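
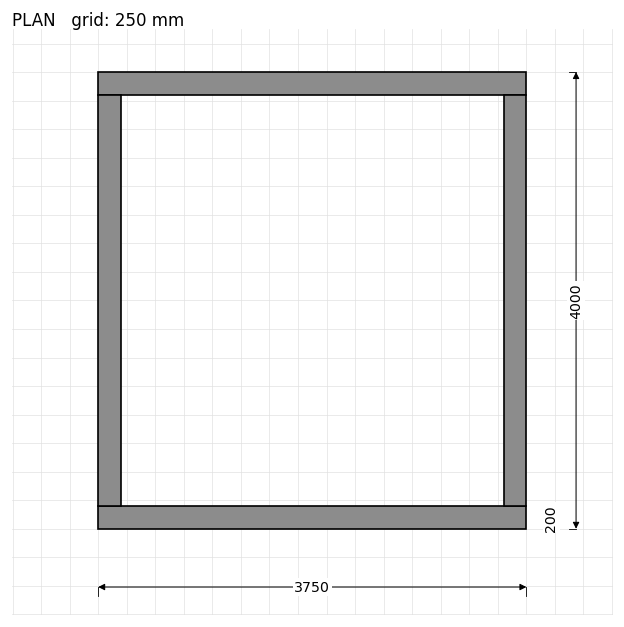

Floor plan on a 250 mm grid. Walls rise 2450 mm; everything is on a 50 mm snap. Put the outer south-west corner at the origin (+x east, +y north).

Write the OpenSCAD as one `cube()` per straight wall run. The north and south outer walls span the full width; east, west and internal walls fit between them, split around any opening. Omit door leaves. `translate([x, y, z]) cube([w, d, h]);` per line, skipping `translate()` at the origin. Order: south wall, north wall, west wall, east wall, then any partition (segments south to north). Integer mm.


cube([3750, 200, 2450]);
translate([0, 3800, 0]) cube([3750, 200, 2450]);
translate([0, 200, 0]) cube([200, 3600, 2450]);
translate([3550, 200, 0]) cube([200, 3600, 2450]);


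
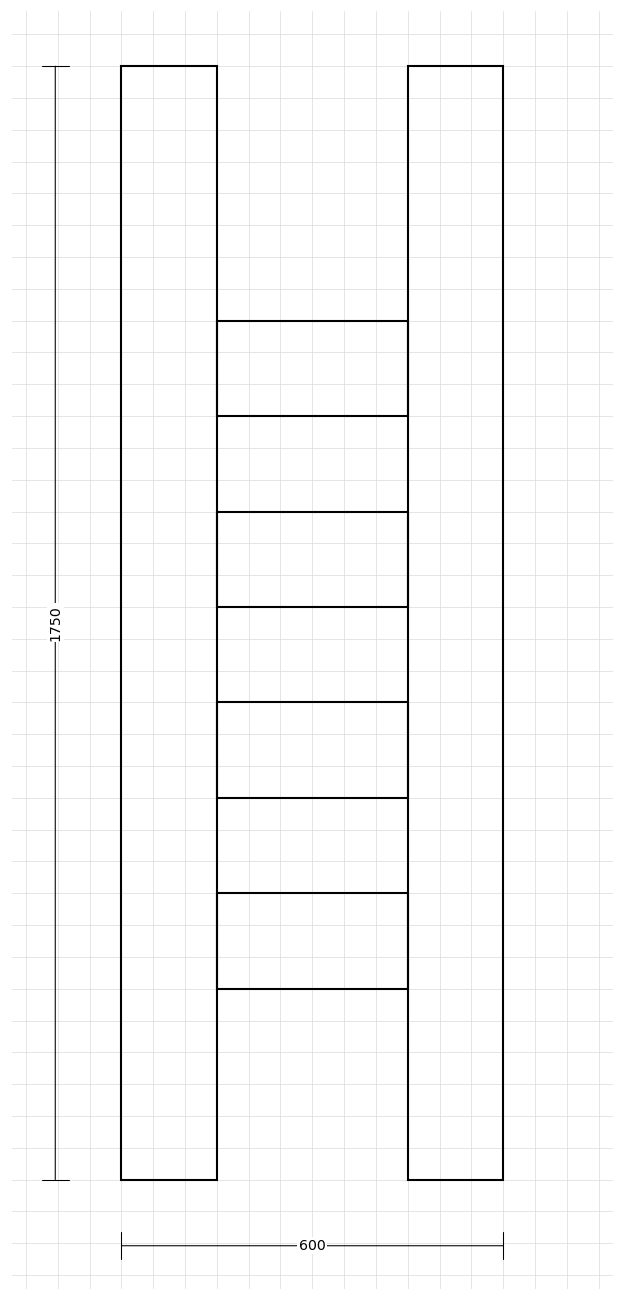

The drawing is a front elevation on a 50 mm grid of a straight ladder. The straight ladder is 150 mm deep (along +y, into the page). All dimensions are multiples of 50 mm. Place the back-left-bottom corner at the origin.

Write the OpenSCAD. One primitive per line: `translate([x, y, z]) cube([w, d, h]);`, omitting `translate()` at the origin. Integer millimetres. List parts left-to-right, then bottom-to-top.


cube([150, 150, 1750]);
translate([150, 0, 300]) cube([300, 150, 150]);
translate([150, 0, 600]) cube([300, 150, 150]);
translate([150, 0, 900]) cube([300, 150, 150]);
translate([150, 0, 1200]) cube([300, 150, 150]);
translate([450, 0, 0]) cube([150, 150, 1750]);


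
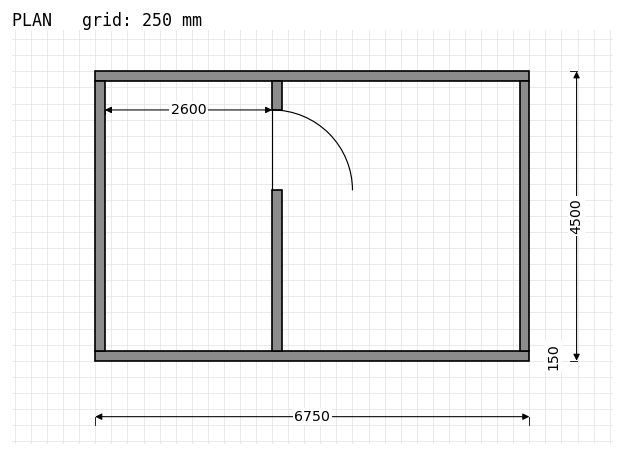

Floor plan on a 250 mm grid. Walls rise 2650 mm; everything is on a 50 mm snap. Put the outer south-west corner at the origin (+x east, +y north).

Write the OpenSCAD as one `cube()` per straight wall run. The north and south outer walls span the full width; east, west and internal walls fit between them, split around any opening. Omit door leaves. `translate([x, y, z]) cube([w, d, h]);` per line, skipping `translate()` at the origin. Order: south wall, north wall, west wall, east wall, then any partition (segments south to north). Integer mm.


cube([6750, 150, 2650]);
translate([0, 4350, 0]) cube([6750, 150, 2650]);
translate([0, 150, 0]) cube([150, 4200, 2650]);
translate([6600, 150, 0]) cube([150, 4200, 2650]);
translate([2750, 150, 0]) cube([150, 2500, 2650]);
translate([2750, 3900, 0]) cube([150, 450, 2650]);


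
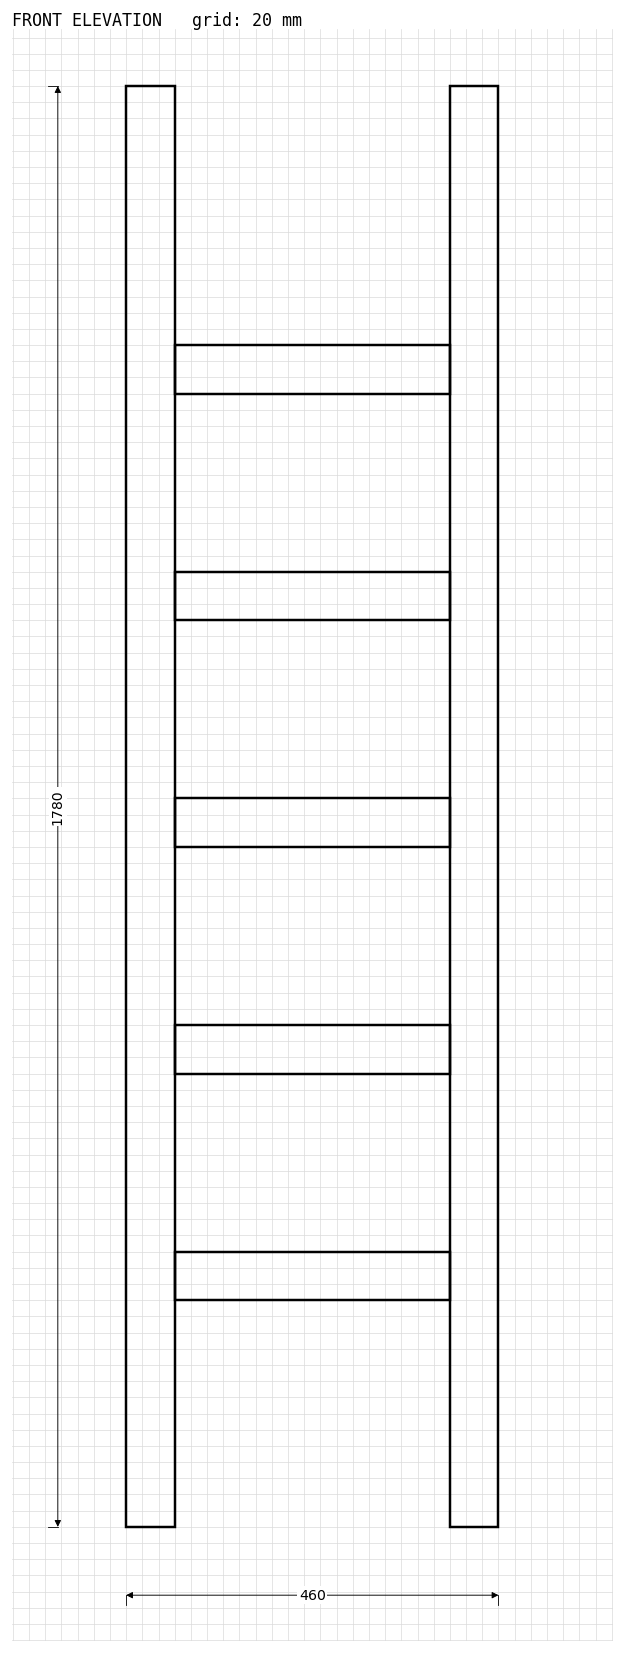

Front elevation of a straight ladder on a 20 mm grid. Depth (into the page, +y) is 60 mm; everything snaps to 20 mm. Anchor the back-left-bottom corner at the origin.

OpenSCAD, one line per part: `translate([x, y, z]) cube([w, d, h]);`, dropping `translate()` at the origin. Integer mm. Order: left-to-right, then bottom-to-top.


cube([60, 60, 1780]);
translate([60, 0, 280]) cube([340, 60, 60]);
translate([60, 0, 560]) cube([340, 60, 60]);
translate([60, 0, 840]) cube([340, 60, 60]);
translate([60, 0, 1120]) cube([340, 60, 60]);
translate([60, 0, 1400]) cube([340, 60, 60]);
translate([400, 0, 0]) cube([60, 60, 1780]);


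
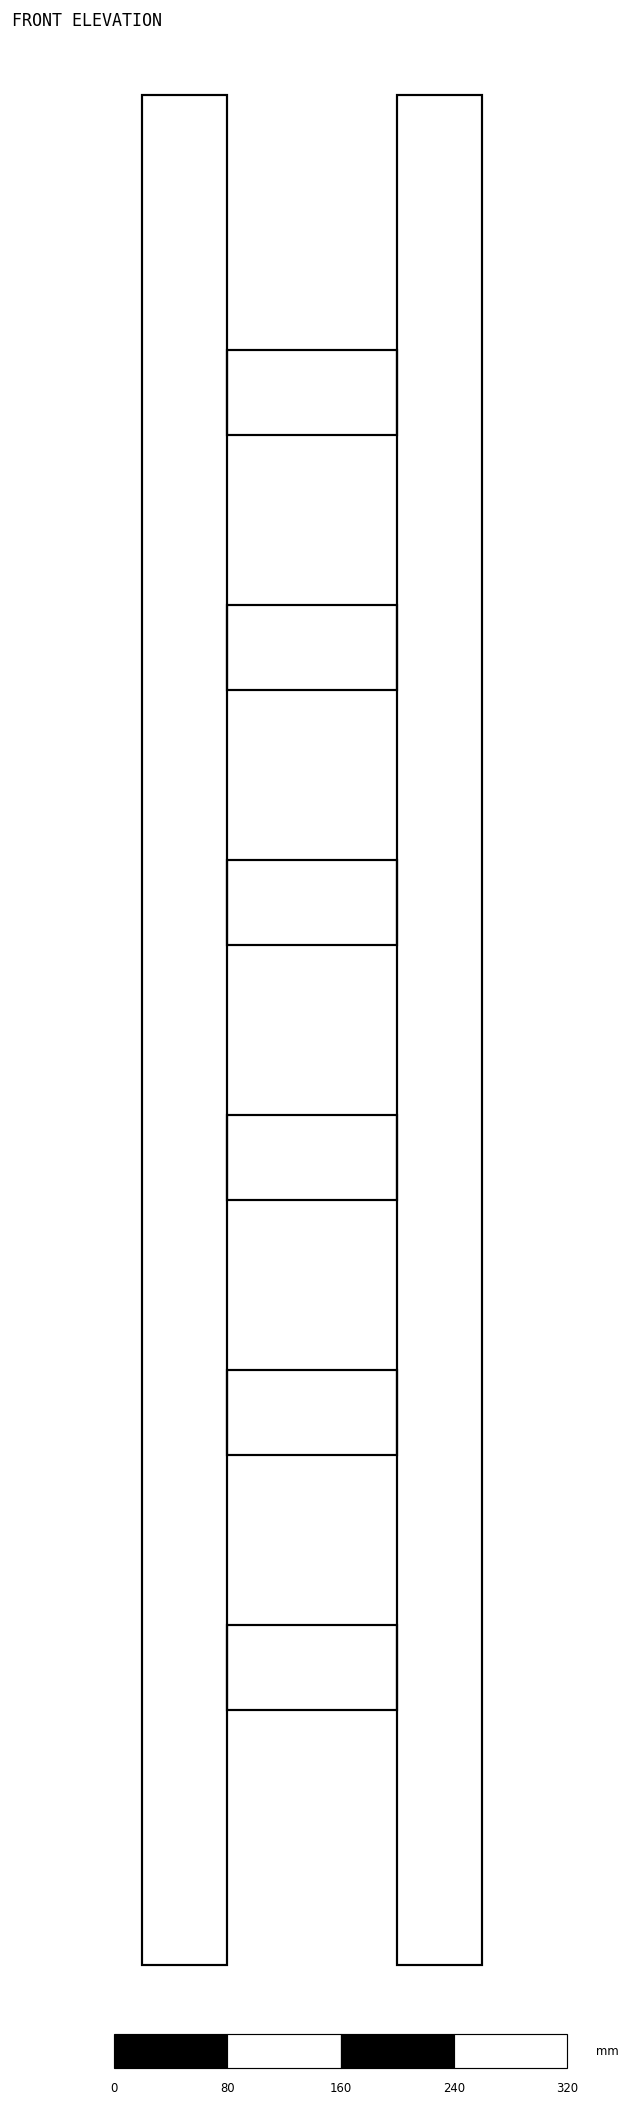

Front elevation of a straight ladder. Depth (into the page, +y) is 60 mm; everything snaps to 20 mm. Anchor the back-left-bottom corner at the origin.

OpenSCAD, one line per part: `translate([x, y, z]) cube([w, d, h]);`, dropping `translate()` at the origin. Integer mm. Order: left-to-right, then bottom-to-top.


cube([60, 60, 1320]);
translate([60, 0, 180]) cube([120, 60, 60]);
translate([60, 0, 360]) cube([120, 60, 60]);
translate([60, 0, 540]) cube([120, 60, 60]);
translate([60, 0, 720]) cube([120, 60, 60]);
translate([60, 0, 900]) cube([120, 60, 60]);
translate([60, 0, 1080]) cube([120, 60, 60]);
translate([180, 0, 0]) cube([60, 60, 1320]);


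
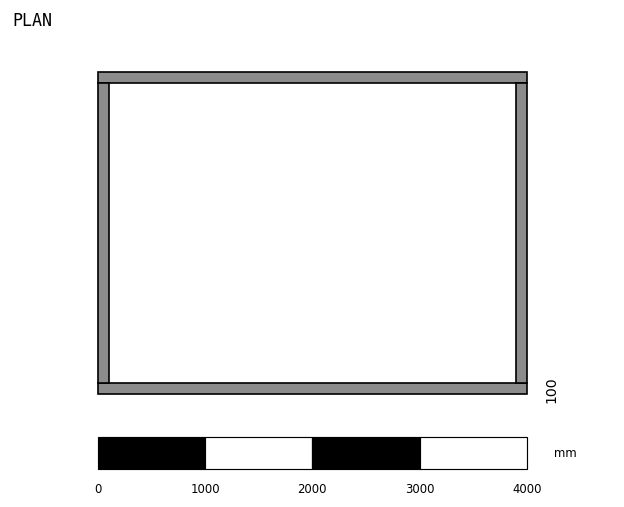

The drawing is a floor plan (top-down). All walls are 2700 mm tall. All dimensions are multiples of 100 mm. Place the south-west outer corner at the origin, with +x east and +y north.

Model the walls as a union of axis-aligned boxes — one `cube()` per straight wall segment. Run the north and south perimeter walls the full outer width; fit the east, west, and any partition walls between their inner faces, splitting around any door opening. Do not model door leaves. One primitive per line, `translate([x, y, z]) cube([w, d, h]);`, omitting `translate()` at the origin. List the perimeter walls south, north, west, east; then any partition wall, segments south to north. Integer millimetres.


cube([4000, 100, 2700]);
translate([0, 2900, 0]) cube([4000, 100, 2700]);
translate([0, 100, 0]) cube([100, 2800, 2700]);
translate([3900, 100, 0]) cube([100, 2800, 2700]);


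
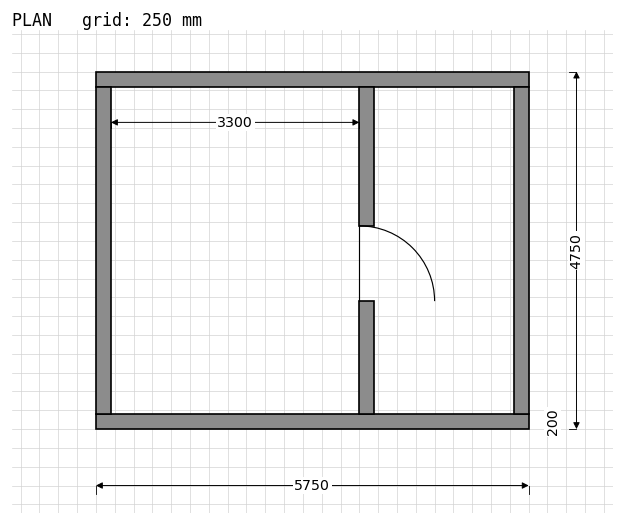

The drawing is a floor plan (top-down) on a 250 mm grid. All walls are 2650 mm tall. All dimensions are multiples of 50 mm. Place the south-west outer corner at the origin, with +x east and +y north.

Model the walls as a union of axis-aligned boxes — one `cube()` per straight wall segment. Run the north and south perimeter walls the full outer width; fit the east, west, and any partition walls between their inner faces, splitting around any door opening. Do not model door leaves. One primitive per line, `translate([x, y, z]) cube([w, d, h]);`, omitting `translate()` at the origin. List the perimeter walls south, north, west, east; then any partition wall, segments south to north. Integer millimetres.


cube([5750, 200, 2650]);
translate([0, 4550, 0]) cube([5750, 200, 2650]);
translate([0, 200, 0]) cube([200, 4350, 2650]);
translate([5550, 200, 0]) cube([200, 4350, 2650]);
translate([3500, 200, 0]) cube([200, 1500, 2650]);
translate([3500, 2700, 0]) cube([200, 1850, 2650]);


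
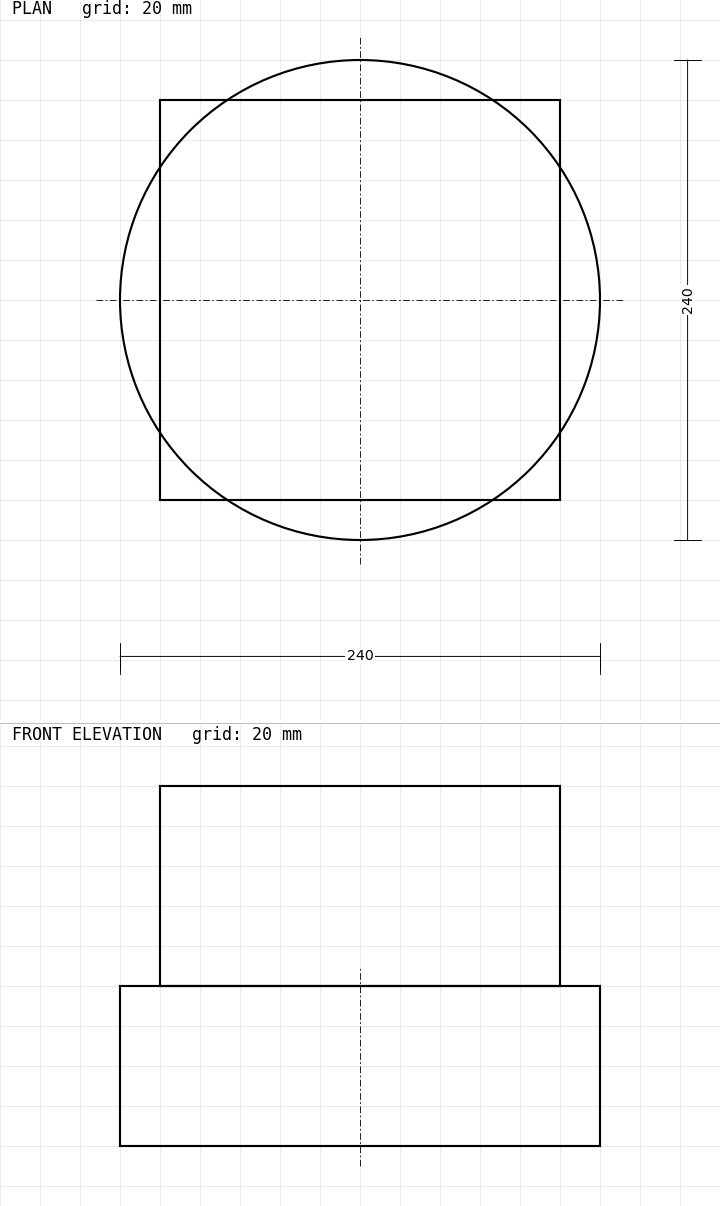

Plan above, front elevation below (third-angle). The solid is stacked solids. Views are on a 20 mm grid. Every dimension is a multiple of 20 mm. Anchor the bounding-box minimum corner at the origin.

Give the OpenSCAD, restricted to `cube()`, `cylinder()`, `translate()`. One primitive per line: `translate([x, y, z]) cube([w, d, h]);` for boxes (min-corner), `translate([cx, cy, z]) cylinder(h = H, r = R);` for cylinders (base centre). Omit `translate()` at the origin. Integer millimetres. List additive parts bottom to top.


translate([120, 120, 0]) cylinder(h = 80, r = 120);
translate([20, 20, 80]) cube([200, 200, 100]);


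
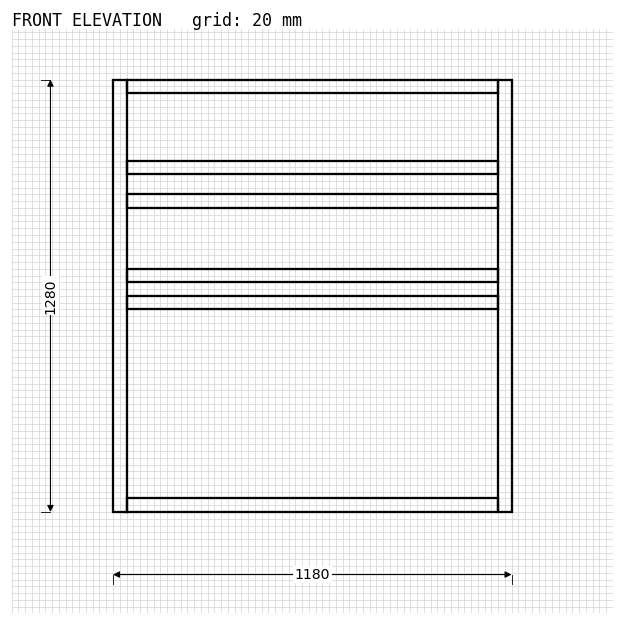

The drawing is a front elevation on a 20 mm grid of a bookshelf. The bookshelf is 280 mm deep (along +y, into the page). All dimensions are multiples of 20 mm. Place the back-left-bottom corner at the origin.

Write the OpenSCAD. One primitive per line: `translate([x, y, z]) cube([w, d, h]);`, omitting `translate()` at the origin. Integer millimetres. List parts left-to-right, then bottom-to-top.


cube([40, 280, 1280]);
translate([40, 0, 0]) cube([1100, 280, 40]);
translate([40, 0, 600]) cube([1100, 280, 40]);
translate([40, 0, 680]) cube([1100, 280, 40]);
translate([40, 0, 900]) cube([1100, 280, 40]);
translate([40, 0, 1000]) cube([1100, 280, 40]);
translate([40, 0, 1240]) cube([1100, 280, 40]);
translate([1140, 0, 0]) cube([40, 280, 1280]);


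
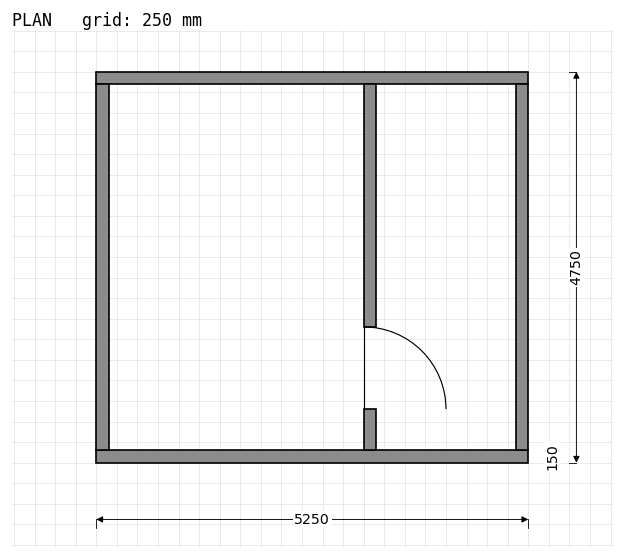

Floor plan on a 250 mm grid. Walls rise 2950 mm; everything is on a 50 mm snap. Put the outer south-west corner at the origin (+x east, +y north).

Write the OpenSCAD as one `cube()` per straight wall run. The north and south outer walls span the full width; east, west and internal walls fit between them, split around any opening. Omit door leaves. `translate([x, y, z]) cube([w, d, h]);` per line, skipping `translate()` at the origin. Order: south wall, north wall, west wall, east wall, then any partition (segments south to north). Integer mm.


cube([5250, 150, 2950]);
translate([0, 4600, 0]) cube([5250, 150, 2950]);
translate([0, 150, 0]) cube([150, 4450, 2950]);
translate([5100, 150, 0]) cube([150, 4450, 2950]);
translate([3250, 150, 0]) cube([150, 500, 2950]);
translate([3250, 1650, 0]) cube([150, 2950, 2950]);


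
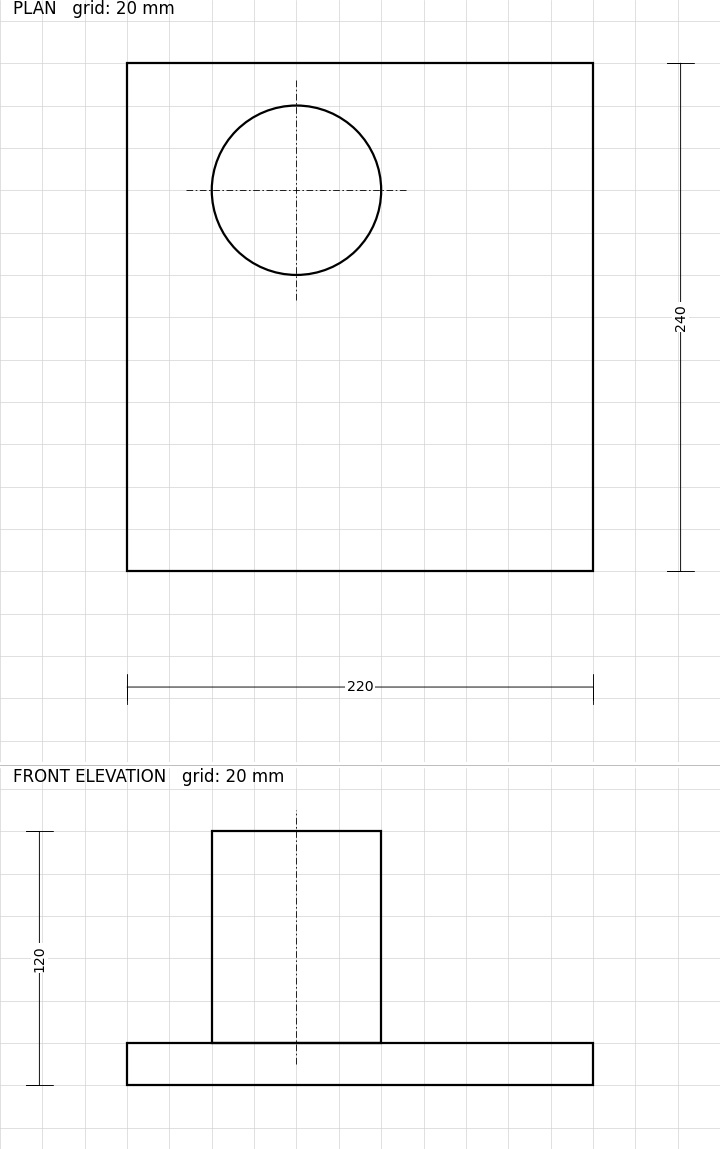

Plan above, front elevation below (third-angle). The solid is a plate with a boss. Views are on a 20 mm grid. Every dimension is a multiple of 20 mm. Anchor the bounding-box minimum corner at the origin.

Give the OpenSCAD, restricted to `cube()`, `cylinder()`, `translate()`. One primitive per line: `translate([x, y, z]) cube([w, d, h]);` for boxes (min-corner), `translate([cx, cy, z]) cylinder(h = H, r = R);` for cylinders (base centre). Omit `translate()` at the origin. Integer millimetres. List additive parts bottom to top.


cube([220, 240, 20]);
translate([80, 180, 20]) cylinder(h = 100, r = 40);


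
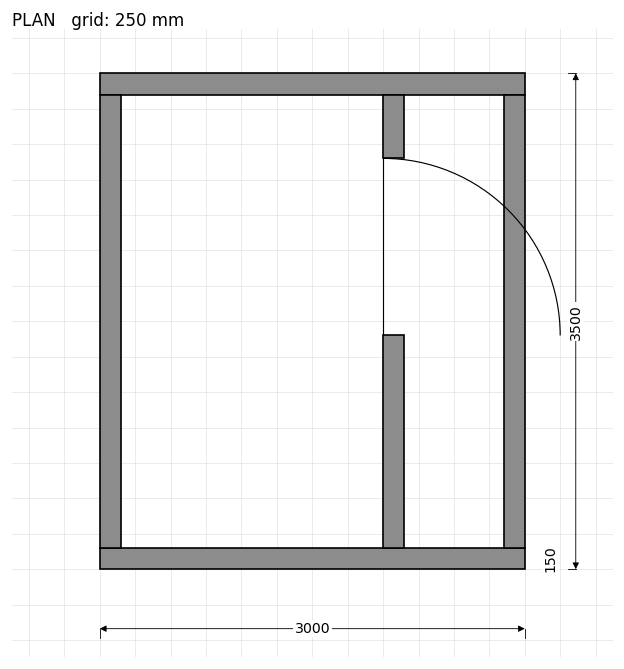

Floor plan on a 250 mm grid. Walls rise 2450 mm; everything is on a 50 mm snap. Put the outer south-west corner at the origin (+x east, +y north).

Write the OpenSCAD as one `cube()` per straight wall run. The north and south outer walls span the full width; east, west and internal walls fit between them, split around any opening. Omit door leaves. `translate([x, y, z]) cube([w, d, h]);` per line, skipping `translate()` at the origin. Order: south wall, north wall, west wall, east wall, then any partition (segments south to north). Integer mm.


cube([3000, 150, 2450]);
translate([0, 3350, 0]) cube([3000, 150, 2450]);
translate([0, 150, 0]) cube([150, 3200, 2450]);
translate([2850, 150, 0]) cube([150, 3200, 2450]);
translate([2000, 150, 0]) cube([150, 1500, 2450]);
translate([2000, 2900, 0]) cube([150, 450, 2450]);


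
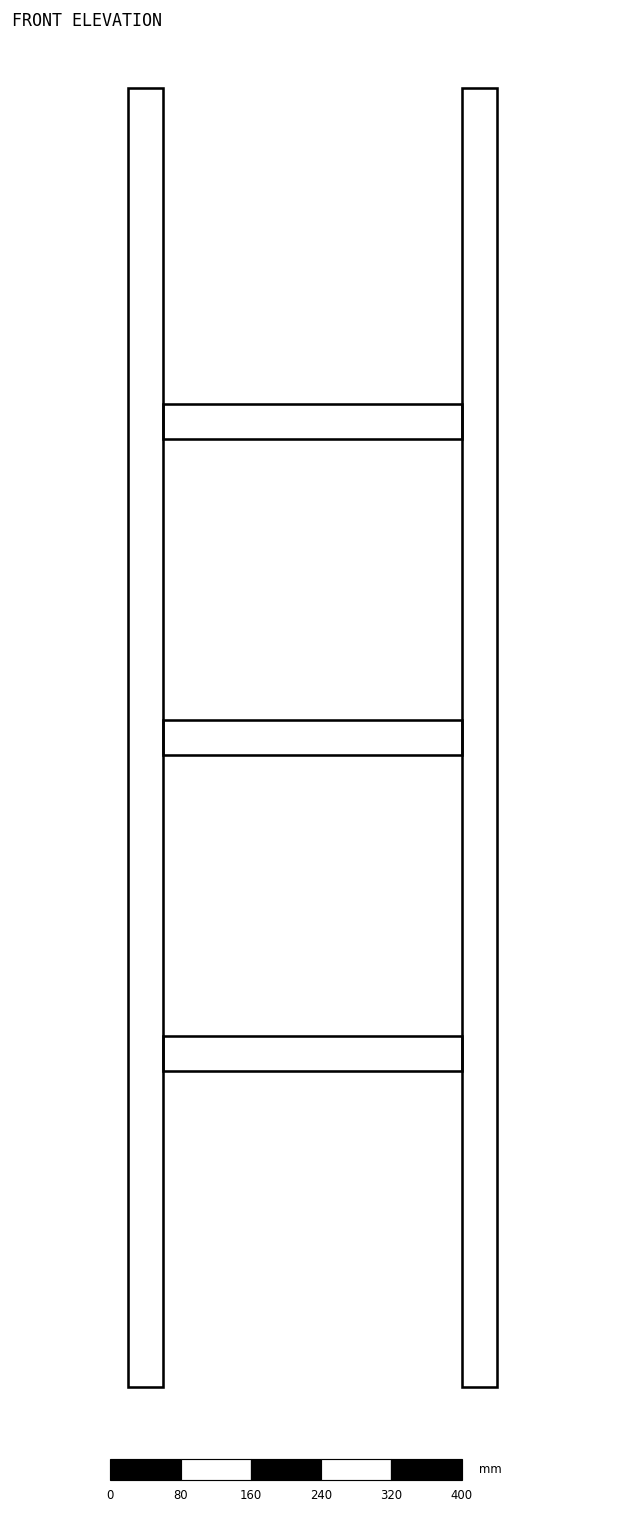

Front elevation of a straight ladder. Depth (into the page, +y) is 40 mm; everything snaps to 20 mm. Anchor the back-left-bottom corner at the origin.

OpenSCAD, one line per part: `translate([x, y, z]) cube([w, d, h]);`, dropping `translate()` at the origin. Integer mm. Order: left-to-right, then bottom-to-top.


cube([40, 40, 1480]);
translate([40, 0, 360]) cube([340, 40, 40]);
translate([40, 0, 720]) cube([340, 40, 40]);
translate([40, 0, 1080]) cube([340, 40, 40]);
translate([380, 0, 0]) cube([40, 40, 1480]);


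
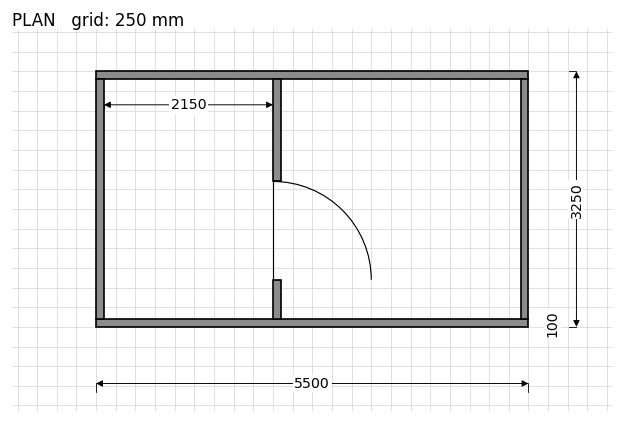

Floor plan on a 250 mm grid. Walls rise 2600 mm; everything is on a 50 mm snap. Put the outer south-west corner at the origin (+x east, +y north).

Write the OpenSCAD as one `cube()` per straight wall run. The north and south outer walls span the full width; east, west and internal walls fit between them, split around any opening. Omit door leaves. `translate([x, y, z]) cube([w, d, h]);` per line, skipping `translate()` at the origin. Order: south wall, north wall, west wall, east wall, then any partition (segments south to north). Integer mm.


cube([5500, 100, 2600]);
translate([0, 3150, 0]) cube([5500, 100, 2600]);
translate([0, 100, 0]) cube([100, 3050, 2600]);
translate([5400, 100, 0]) cube([100, 3050, 2600]);
translate([2250, 100, 0]) cube([100, 500, 2600]);
translate([2250, 1850, 0]) cube([100, 1300, 2600]);


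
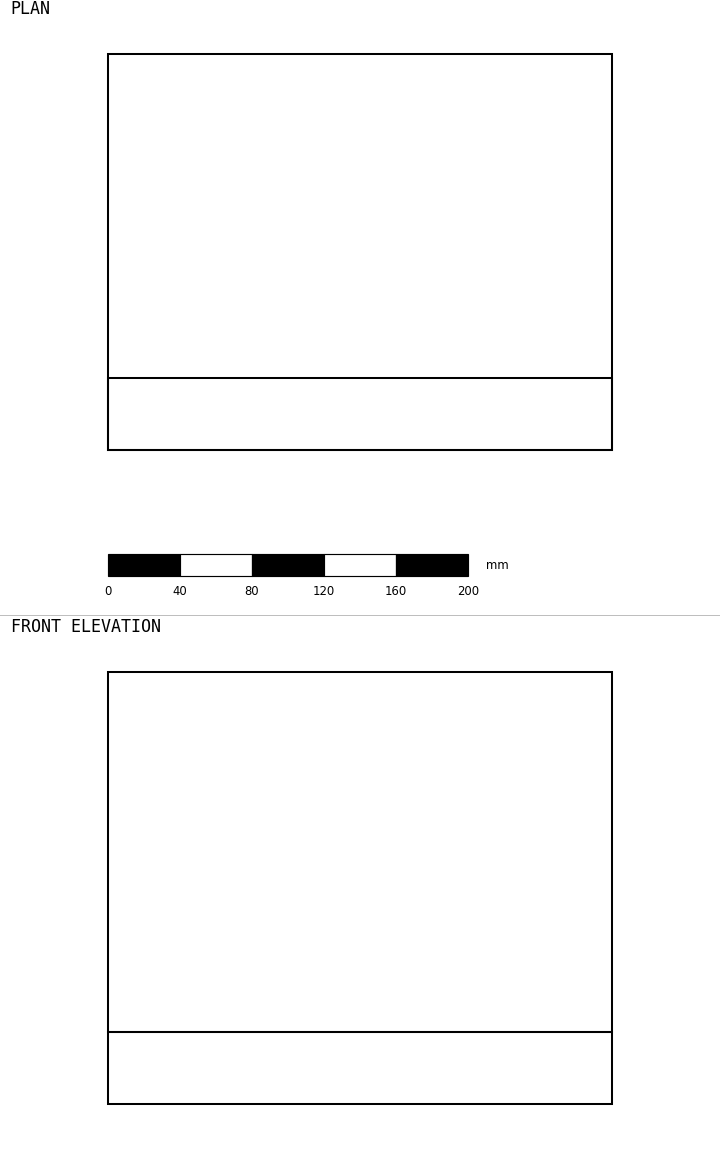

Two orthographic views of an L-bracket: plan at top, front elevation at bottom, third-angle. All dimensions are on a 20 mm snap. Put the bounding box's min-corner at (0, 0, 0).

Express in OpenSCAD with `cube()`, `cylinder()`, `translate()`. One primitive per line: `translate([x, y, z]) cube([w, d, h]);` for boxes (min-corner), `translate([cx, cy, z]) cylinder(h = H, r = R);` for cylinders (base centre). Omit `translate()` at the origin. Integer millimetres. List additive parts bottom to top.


cube([280, 220, 40]);
translate([0, 0, 40]) cube([280, 40, 200]);


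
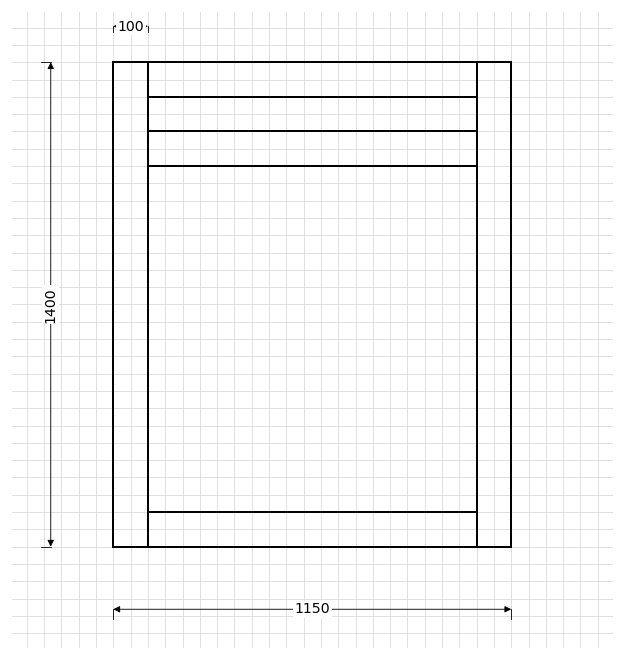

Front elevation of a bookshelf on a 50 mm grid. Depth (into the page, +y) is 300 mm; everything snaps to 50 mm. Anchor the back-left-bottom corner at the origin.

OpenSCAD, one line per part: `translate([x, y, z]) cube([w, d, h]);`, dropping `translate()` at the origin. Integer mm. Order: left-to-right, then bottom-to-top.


cube([100, 300, 1400]);
translate([100, 0, 0]) cube([950, 300, 100]);
translate([100, 0, 1100]) cube([950, 300, 100]);
translate([100, 0, 1300]) cube([950, 300, 100]);
translate([1050, 0, 0]) cube([100, 300, 1400]);


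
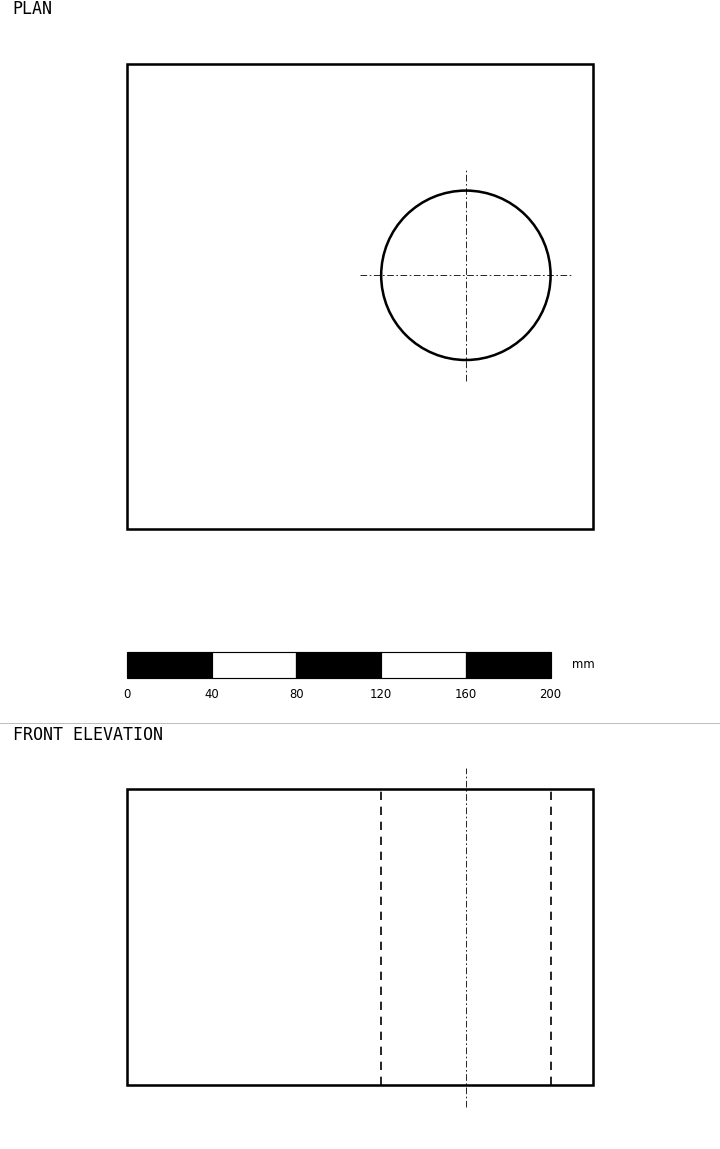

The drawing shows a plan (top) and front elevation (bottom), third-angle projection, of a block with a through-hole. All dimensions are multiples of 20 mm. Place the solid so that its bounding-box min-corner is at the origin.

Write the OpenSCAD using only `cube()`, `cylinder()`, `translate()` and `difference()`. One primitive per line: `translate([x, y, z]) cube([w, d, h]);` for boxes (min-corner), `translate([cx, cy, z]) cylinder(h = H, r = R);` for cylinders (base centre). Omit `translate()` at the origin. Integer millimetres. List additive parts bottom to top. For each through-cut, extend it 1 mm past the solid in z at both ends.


difference() {
  cube([220, 220, 140]);
  translate([160, 120, -1]) cylinder(h = 142, r = 40);
}


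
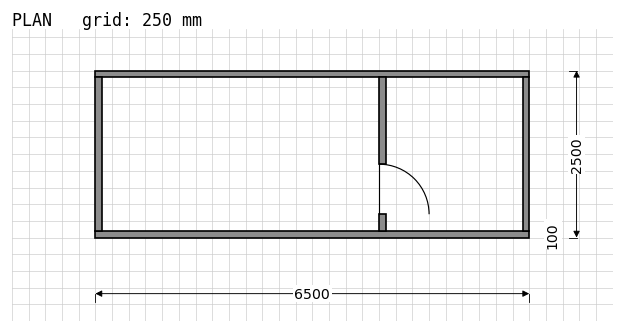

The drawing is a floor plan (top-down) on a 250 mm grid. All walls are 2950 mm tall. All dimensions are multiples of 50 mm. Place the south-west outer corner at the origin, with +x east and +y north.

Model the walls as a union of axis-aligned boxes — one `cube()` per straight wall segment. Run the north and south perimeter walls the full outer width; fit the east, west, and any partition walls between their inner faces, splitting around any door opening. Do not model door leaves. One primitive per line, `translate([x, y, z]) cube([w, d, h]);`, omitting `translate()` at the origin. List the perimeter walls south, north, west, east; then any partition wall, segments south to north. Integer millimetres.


cube([6500, 100, 2950]);
translate([0, 2400, 0]) cube([6500, 100, 2950]);
translate([0, 100, 0]) cube([100, 2300, 2950]);
translate([6400, 100, 0]) cube([100, 2300, 2950]);
translate([4250, 100, 0]) cube([100, 250, 2950]);
translate([4250, 1100, 0]) cube([100, 1300, 2950]);


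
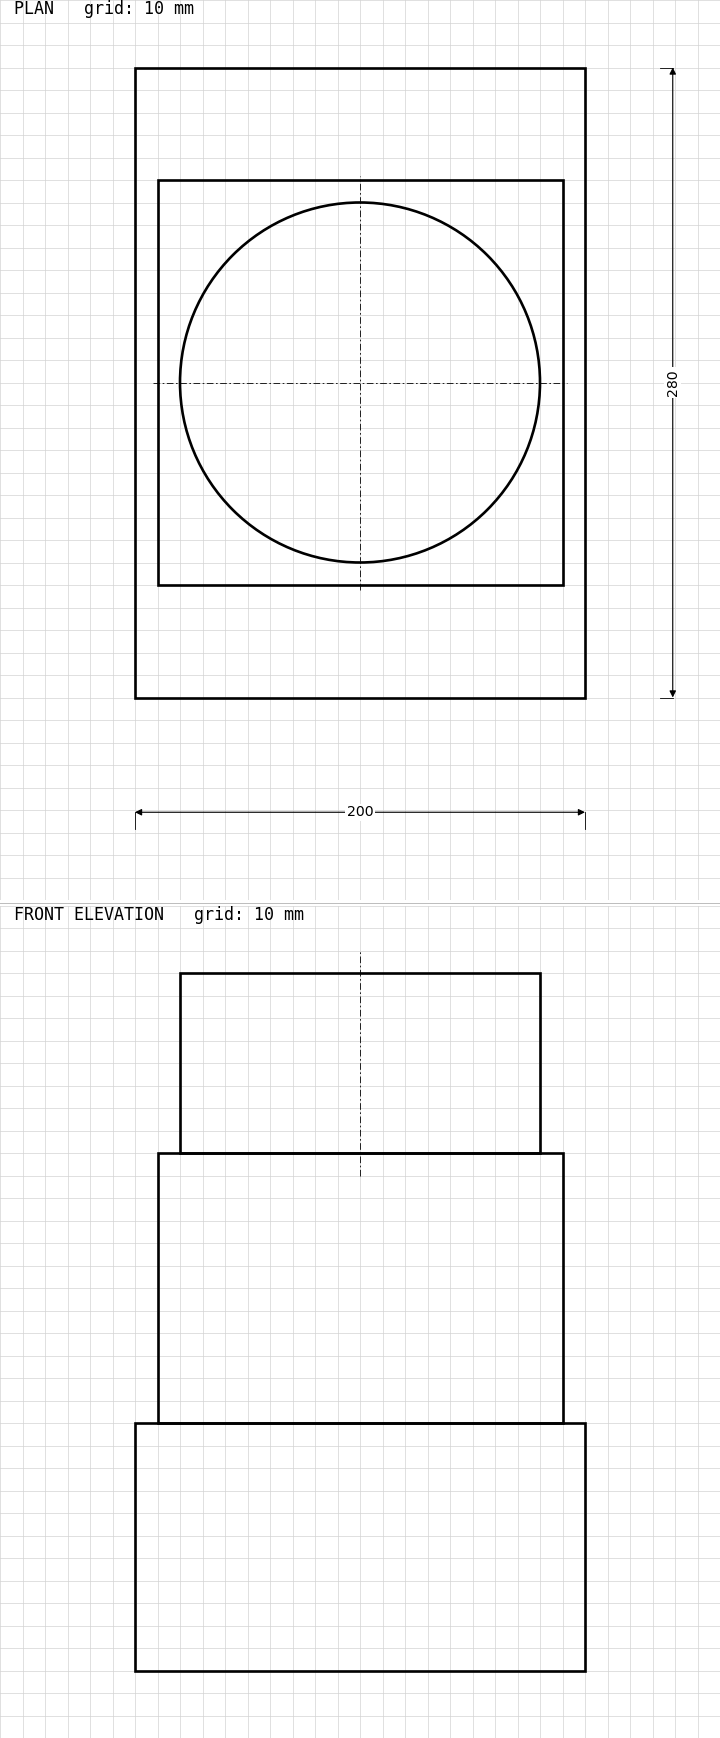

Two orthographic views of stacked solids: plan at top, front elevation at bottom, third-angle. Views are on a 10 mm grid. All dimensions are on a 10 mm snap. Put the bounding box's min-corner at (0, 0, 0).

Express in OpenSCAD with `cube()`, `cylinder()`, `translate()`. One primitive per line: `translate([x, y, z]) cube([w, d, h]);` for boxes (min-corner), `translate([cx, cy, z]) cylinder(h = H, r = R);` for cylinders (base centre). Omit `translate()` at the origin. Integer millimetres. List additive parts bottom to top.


cube([200, 280, 110]);
translate([10, 50, 110]) cube([180, 180, 120]);
translate([100, 140, 230]) cylinder(h = 80, r = 80);


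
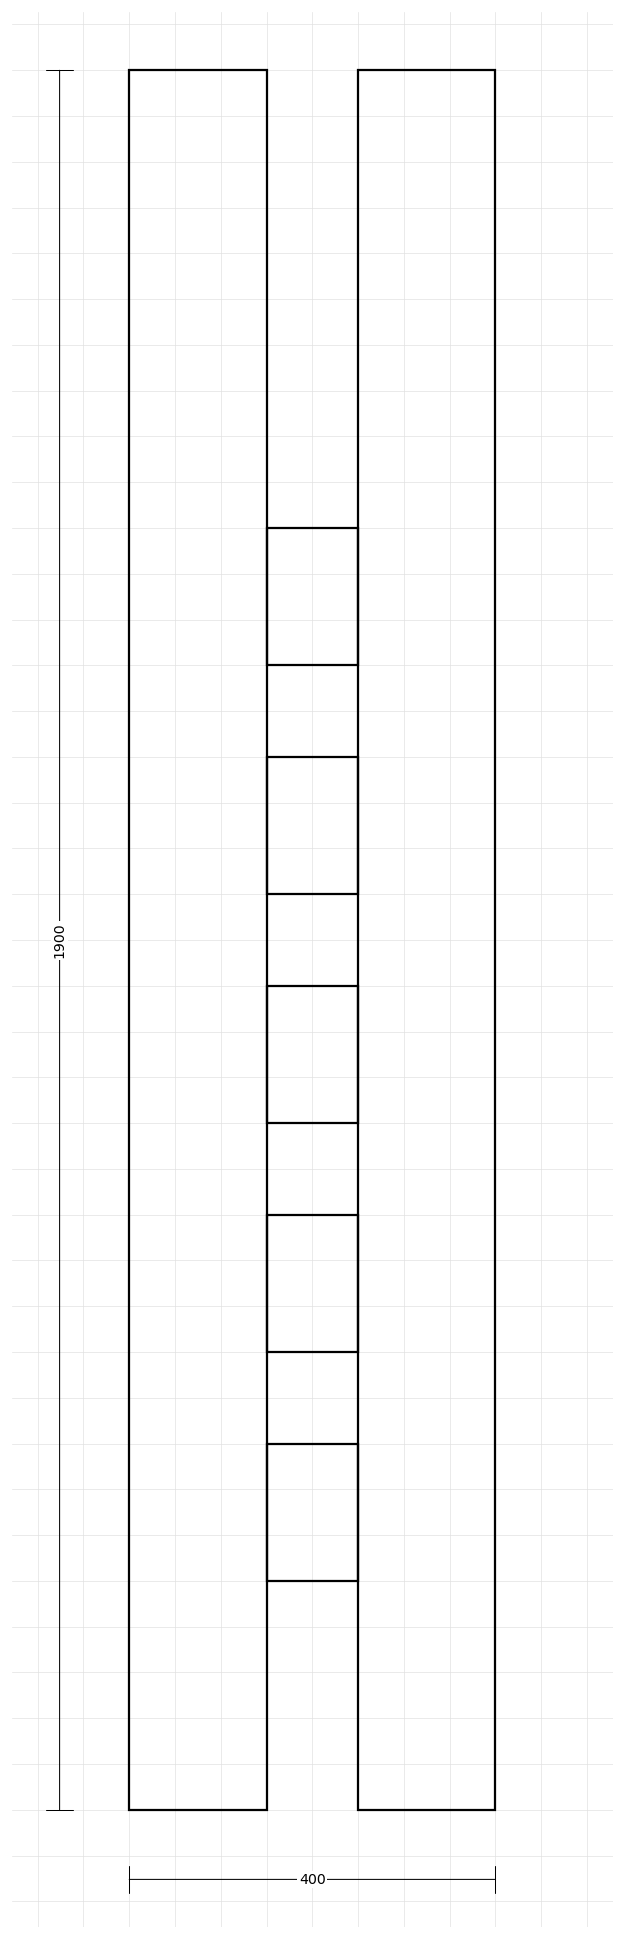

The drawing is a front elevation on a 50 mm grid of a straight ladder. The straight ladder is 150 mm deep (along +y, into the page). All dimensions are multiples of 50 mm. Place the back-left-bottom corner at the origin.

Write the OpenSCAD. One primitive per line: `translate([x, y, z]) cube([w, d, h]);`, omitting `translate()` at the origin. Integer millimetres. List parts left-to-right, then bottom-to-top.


cube([150, 150, 1900]);
translate([150, 0, 250]) cube([100, 150, 150]);
translate([150, 0, 500]) cube([100, 150, 150]);
translate([150, 0, 750]) cube([100, 150, 150]);
translate([150, 0, 1000]) cube([100, 150, 150]);
translate([150, 0, 1250]) cube([100, 150, 150]);
translate([250, 0, 0]) cube([150, 150, 1900]);


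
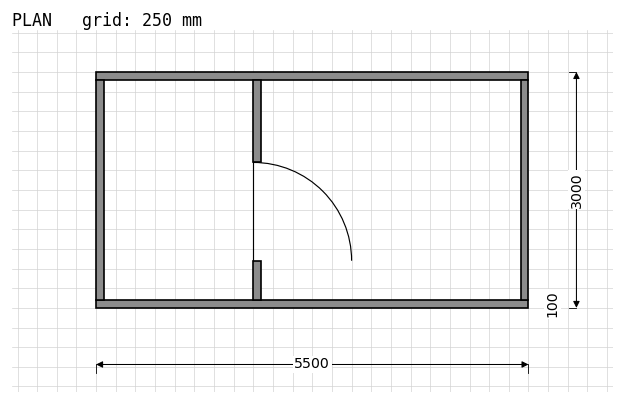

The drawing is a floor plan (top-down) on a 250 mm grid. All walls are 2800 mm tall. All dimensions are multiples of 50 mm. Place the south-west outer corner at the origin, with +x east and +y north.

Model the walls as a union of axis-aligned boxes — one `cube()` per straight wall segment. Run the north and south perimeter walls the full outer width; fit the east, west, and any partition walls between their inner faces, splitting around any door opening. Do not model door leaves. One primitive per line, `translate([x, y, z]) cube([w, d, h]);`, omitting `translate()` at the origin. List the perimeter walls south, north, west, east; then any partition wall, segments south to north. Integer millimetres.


cube([5500, 100, 2800]);
translate([0, 2900, 0]) cube([5500, 100, 2800]);
translate([0, 100, 0]) cube([100, 2800, 2800]);
translate([5400, 100, 0]) cube([100, 2800, 2800]);
translate([2000, 100, 0]) cube([100, 500, 2800]);
translate([2000, 1850, 0]) cube([100, 1050, 2800]);


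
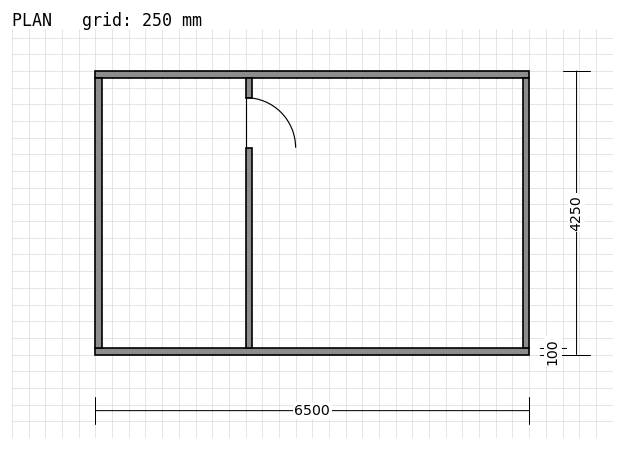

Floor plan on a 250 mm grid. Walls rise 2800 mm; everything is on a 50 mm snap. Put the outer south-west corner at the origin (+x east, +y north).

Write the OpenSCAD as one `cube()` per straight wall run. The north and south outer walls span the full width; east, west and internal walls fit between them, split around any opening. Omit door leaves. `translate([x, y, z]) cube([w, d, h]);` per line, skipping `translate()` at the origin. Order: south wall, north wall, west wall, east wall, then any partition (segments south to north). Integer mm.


cube([6500, 100, 2800]);
translate([0, 4150, 0]) cube([6500, 100, 2800]);
translate([0, 100, 0]) cube([100, 4050, 2800]);
translate([6400, 100, 0]) cube([100, 4050, 2800]);
translate([2250, 100, 0]) cube([100, 3000, 2800]);
translate([2250, 3850, 0]) cube([100, 300, 2800]);


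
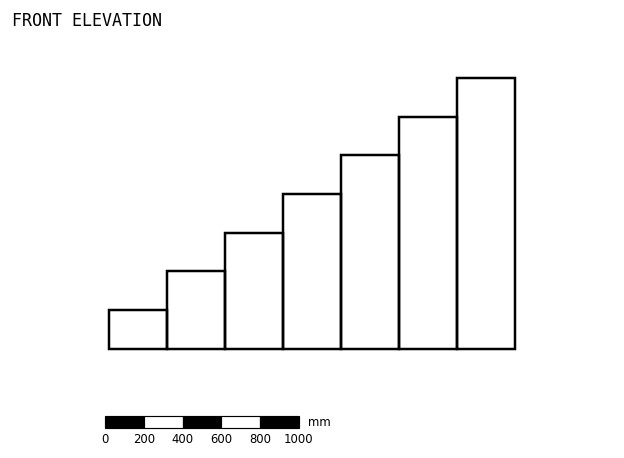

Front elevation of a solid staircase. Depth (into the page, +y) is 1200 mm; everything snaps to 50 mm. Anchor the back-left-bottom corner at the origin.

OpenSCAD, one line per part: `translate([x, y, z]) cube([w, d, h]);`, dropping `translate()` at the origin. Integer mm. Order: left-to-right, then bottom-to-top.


cube([300, 1200, 200]);
translate([300, 0, 0]) cube([300, 1200, 400]);
translate([600, 0, 0]) cube([300, 1200, 600]);
translate([900, 0, 0]) cube([300, 1200, 800]);
translate([1200, 0, 0]) cube([300, 1200, 1000]);
translate([1500, 0, 0]) cube([300, 1200, 1200]);
translate([1800, 0, 0]) cube([300, 1200, 1400]);


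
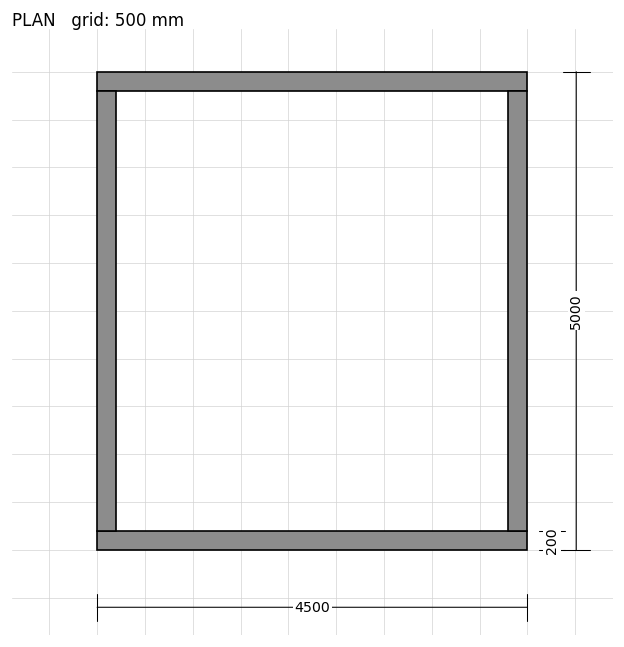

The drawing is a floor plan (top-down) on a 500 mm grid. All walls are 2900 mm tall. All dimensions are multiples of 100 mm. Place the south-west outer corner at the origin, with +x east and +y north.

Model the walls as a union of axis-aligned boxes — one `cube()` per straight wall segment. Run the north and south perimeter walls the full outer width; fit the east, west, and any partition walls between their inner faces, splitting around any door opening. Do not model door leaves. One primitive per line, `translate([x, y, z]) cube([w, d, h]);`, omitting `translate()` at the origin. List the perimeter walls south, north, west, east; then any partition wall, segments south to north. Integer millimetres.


cube([4500, 200, 2900]);
translate([0, 4800, 0]) cube([4500, 200, 2900]);
translate([0, 200, 0]) cube([200, 4600, 2900]);
translate([4300, 200, 0]) cube([200, 4600, 2900]);


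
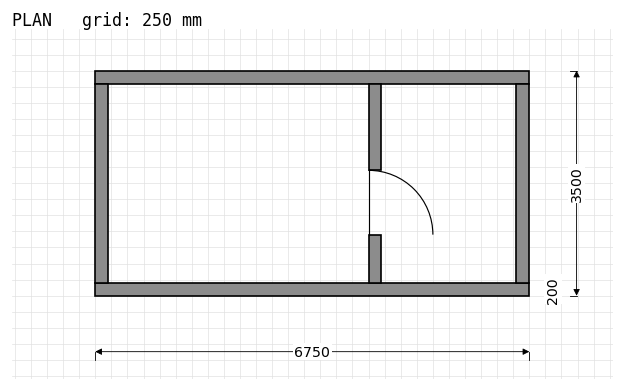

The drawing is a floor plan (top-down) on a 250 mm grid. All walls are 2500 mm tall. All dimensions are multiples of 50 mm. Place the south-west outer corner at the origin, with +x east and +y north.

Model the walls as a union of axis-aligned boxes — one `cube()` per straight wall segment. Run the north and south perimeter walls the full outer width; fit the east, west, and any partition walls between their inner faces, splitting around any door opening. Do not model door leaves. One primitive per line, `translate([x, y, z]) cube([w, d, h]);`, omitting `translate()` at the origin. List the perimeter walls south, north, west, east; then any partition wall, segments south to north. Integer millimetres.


cube([6750, 200, 2500]);
translate([0, 3300, 0]) cube([6750, 200, 2500]);
translate([0, 200, 0]) cube([200, 3100, 2500]);
translate([6550, 200, 0]) cube([200, 3100, 2500]);
translate([4250, 200, 0]) cube([200, 750, 2500]);
translate([4250, 1950, 0]) cube([200, 1350, 2500]);


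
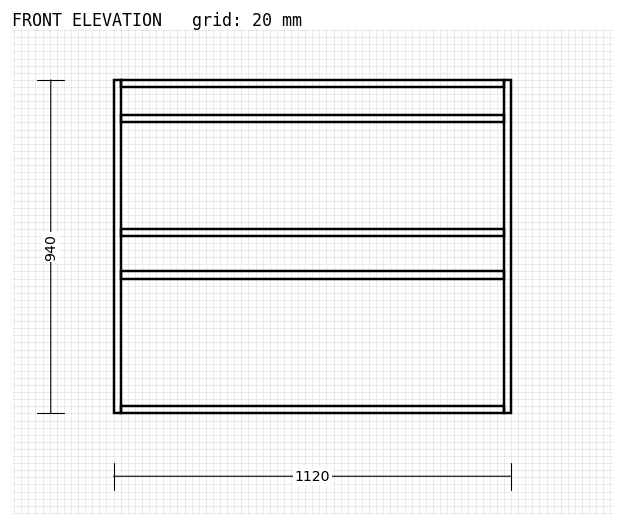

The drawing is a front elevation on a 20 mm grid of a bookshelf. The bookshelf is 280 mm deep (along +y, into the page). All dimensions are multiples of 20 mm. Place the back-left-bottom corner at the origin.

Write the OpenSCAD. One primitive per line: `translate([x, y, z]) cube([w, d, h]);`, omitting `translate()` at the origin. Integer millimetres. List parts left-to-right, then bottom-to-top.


cube([20, 280, 940]);
translate([20, 0, 0]) cube([1080, 280, 20]);
translate([20, 0, 380]) cube([1080, 280, 20]);
translate([20, 0, 500]) cube([1080, 280, 20]);
translate([20, 0, 820]) cube([1080, 280, 20]);
translate([20, 0, 920]) cube([1080, 280, 20]);
translate([1100, 0, 0]) cube([20, 280, 940]);


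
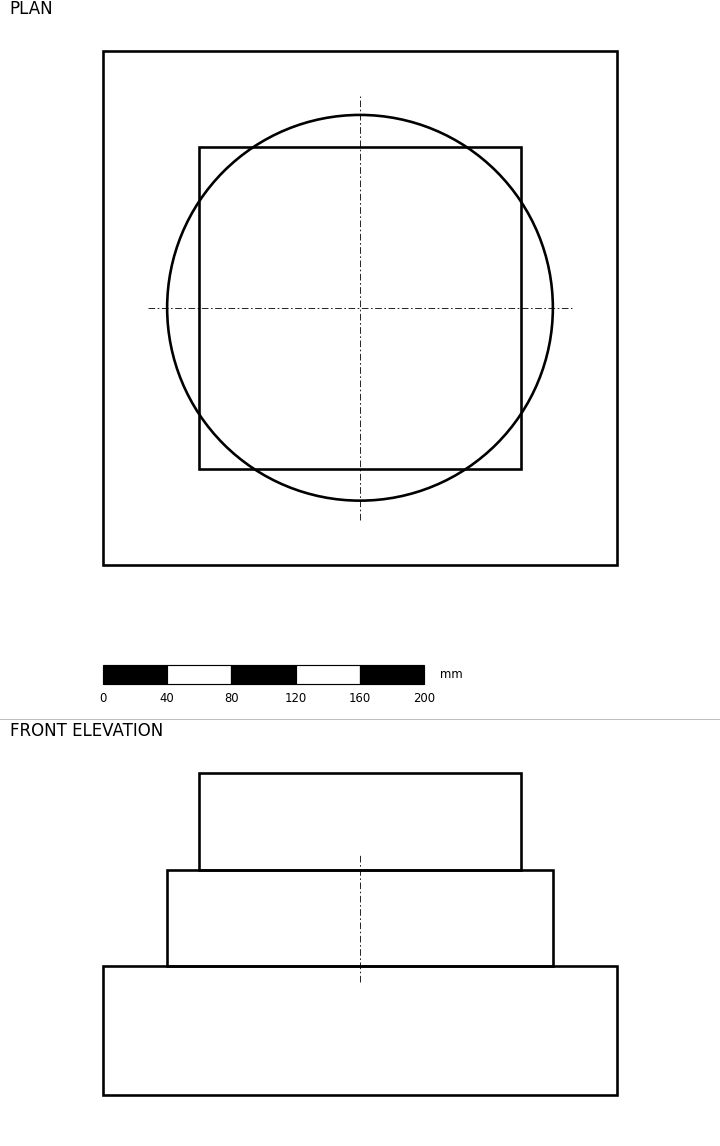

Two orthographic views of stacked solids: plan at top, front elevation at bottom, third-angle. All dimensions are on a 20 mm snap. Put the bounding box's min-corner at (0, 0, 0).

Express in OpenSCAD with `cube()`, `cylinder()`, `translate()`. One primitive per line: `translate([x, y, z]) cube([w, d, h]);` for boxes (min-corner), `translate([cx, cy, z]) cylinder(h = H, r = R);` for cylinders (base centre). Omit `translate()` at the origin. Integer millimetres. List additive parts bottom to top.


cube([320, 320, 80]);
translate([160, 160, 80]) cylinder(h = 60, r = 120);
translate([60, 60, 140]) cube([200, 200, 60]);


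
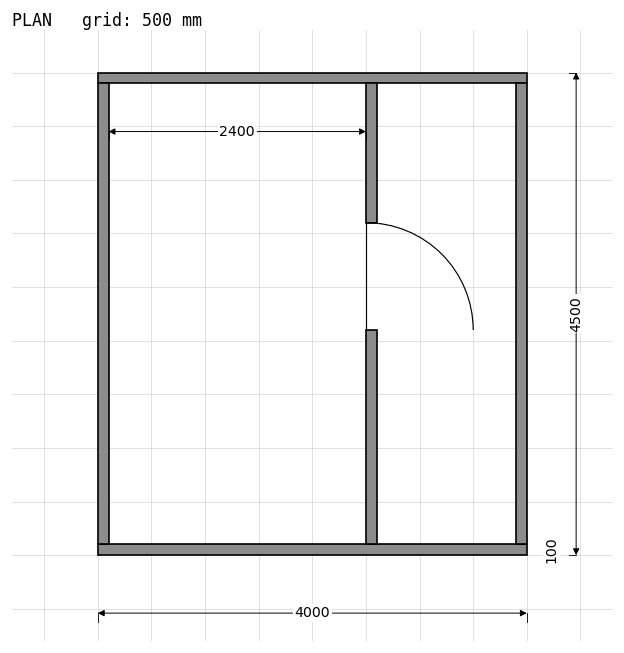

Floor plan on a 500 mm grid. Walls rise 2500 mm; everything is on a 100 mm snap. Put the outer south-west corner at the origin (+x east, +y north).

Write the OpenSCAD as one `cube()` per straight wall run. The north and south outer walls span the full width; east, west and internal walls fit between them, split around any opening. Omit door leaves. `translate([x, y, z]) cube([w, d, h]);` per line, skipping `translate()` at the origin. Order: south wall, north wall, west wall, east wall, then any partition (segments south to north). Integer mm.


cube([4000, 100, 2500]);
translate([0, 4400, 0]) cube([4000, 100, 2500]);
translate([0, 100, 0]) cube([100, 4300, 2500]);
translate([3900, 100, 0]) cube([100, 4300, 2500]);
translate([2500, 100, 0]) cube([100, 2000, 2500]);
translate([2500, 3100, 0]) cube([100, 1300, 2500]);


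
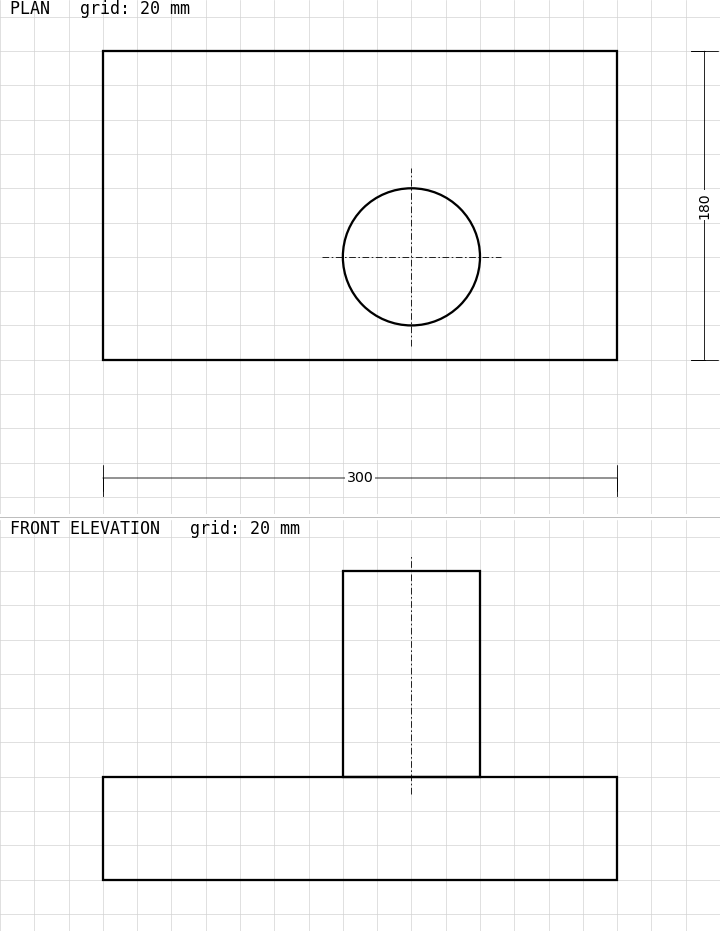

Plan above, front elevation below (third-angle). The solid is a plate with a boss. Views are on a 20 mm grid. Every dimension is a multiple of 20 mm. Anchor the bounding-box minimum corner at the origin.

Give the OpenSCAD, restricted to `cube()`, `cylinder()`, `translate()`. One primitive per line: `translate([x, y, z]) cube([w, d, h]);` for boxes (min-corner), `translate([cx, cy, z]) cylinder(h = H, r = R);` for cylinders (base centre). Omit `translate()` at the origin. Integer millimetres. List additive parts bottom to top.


cube([300, 180, 60]);
translate([180, 60, 60]) cylinder(h = 120, r = 40);


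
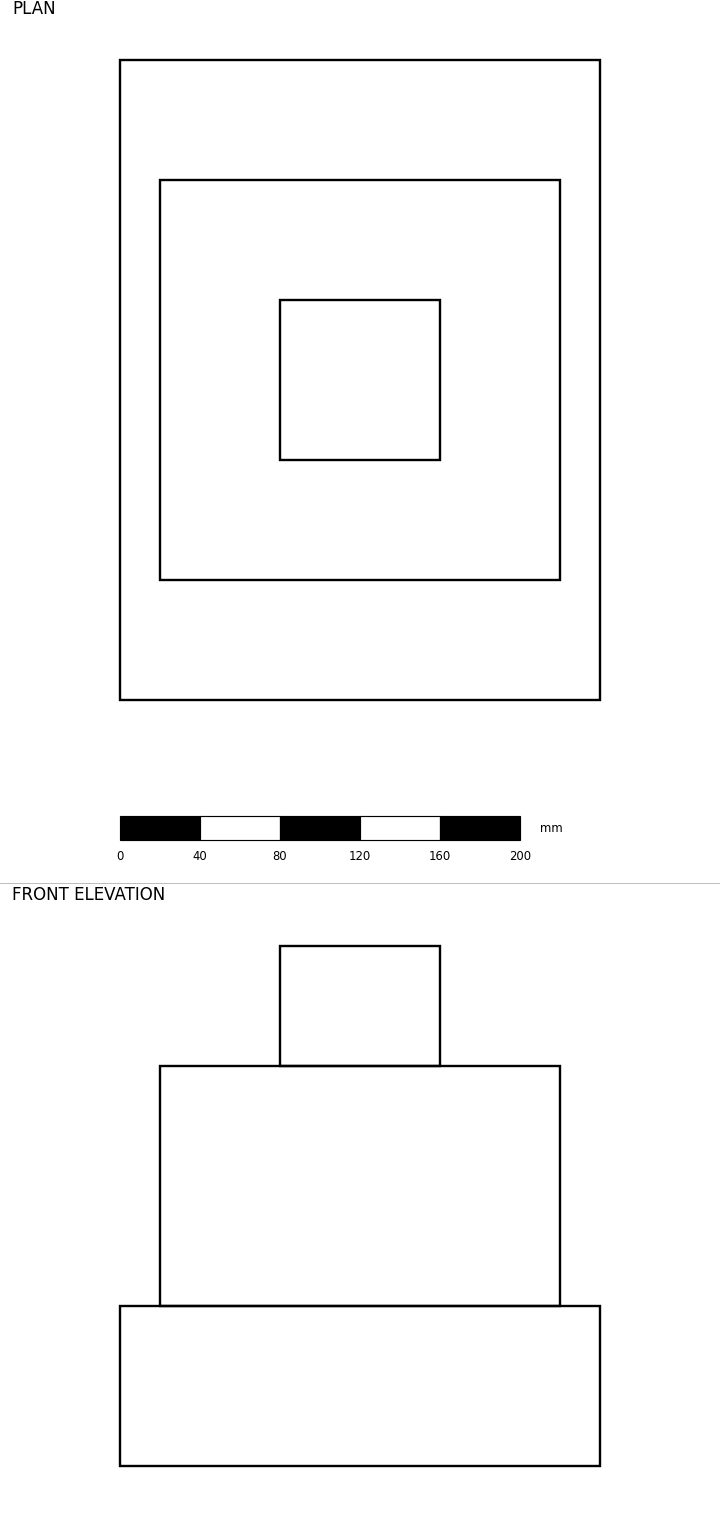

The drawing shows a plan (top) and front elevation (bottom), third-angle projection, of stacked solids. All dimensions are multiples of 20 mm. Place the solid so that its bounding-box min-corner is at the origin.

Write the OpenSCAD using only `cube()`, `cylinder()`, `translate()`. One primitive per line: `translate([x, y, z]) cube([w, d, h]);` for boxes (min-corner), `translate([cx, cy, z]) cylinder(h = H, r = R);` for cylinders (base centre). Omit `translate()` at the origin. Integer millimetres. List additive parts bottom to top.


cube([240, 320, 80]);
translate([20, 60, 80]) cube([200, 200, 120]);
translate([80, 120, 200]) cube([80, 80, 60]);


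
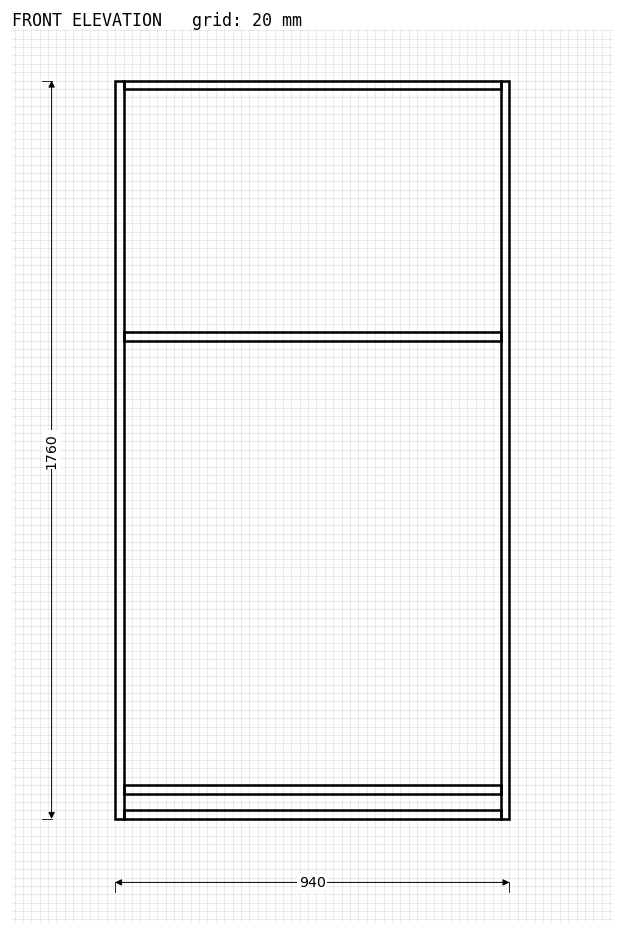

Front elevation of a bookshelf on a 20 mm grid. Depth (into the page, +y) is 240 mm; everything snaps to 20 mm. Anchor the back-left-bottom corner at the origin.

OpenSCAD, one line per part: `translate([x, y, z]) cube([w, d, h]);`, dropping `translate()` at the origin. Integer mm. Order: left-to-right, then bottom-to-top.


cube([20, 240, 1760]);
translate([20, 0, 0]) cube([900, 240, 20]);
translate([20, 0, 60]) cube([900, 240, 20]);
translate([20, 0, 1140]) cube([900, 240, 20]);
translate([20, 0, 1740]) cube([900, 240, 20]);
translate([920, 0, 0]) cube([20, 240, 1760]);


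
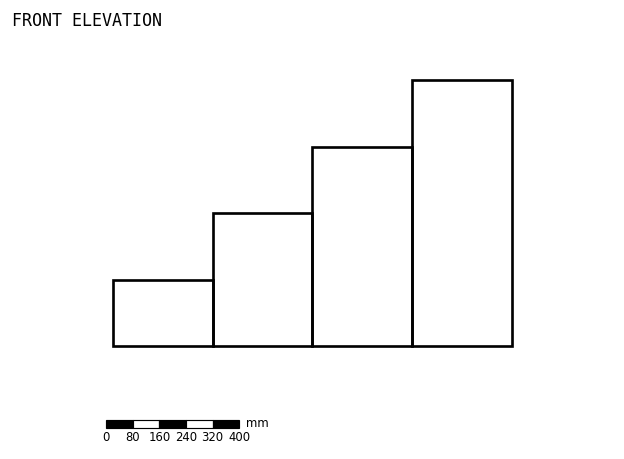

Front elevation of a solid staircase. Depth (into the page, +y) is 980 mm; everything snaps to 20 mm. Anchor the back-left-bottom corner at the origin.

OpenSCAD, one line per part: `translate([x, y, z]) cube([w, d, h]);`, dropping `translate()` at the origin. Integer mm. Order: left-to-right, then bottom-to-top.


cube([300, 980, 200]);
translate([300, 0, 0]) cube([300, 980, 400]);
translate([600, 0, 0]) cube([300, 980, 600]);
translate([900, 0, 0]) cube([300, 980, 800]);


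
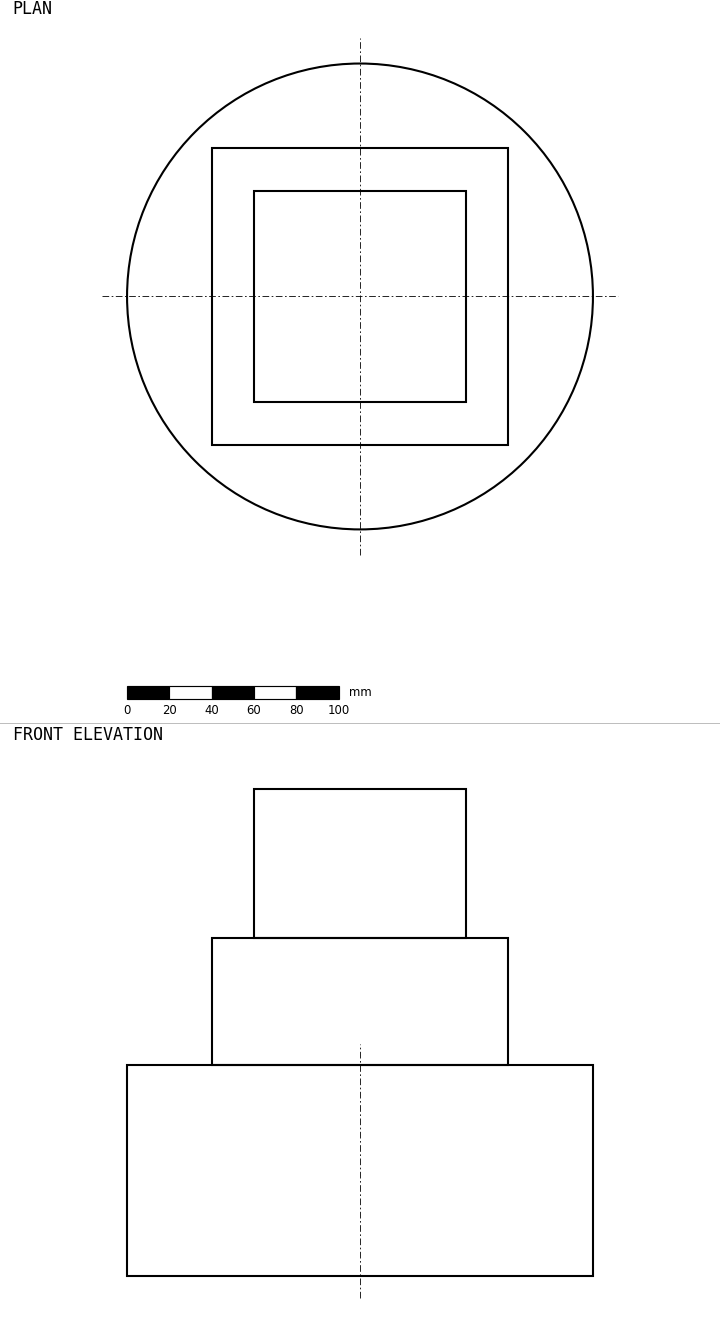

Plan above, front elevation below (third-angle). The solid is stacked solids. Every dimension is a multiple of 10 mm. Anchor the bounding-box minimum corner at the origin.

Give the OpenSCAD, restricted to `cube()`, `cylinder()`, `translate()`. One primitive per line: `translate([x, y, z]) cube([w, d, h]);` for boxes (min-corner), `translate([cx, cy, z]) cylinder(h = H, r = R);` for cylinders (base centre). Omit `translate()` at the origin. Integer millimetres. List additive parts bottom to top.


translate([110, 110, 0]) cylinder(h = 100, r = 110);
translate([40, 40, 100]) cube([140, 140, 60]);
translate([60, 60, 160]) cube([100, 100, 70]);


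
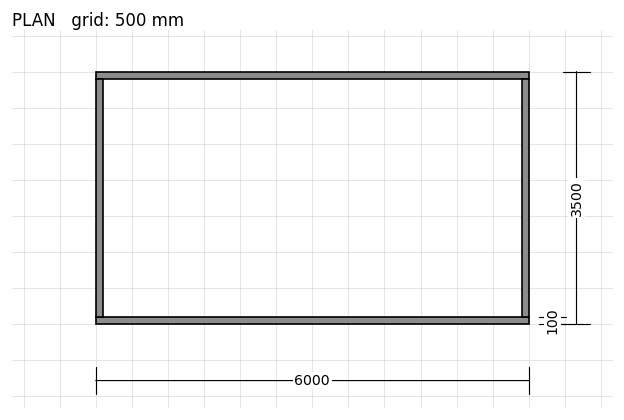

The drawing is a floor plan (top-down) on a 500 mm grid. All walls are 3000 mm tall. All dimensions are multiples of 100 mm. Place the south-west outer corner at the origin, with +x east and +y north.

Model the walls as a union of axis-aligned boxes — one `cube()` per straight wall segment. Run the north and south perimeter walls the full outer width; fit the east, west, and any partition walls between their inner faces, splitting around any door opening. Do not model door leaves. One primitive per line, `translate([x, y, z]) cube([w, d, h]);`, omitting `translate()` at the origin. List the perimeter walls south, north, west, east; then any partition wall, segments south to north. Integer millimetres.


cube([6000, 100, 3000]);
translate([0, 3400, 0]) cube([6000, 100, 3000]);
translate([0, 100, 0]) cube([100, 3300, 3000]);
translate([5900, 100, 0]) cube([100, 3300, 3000]);


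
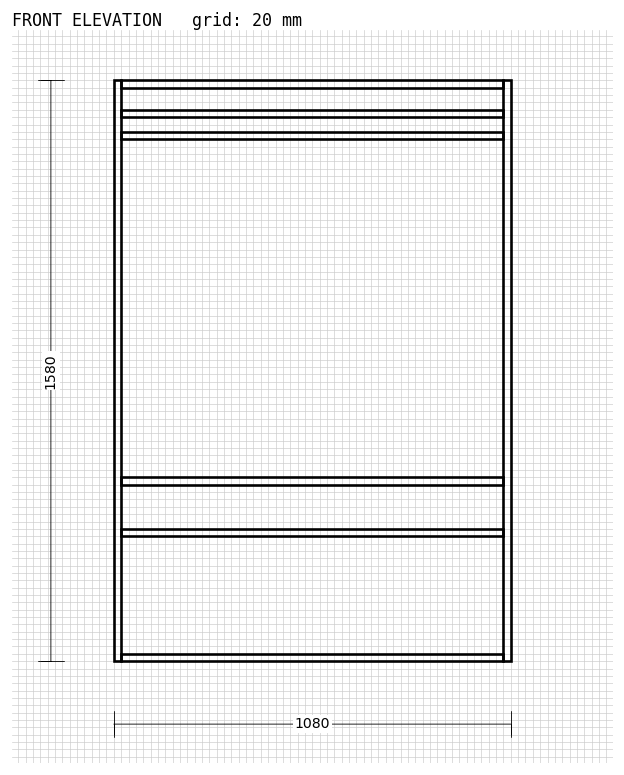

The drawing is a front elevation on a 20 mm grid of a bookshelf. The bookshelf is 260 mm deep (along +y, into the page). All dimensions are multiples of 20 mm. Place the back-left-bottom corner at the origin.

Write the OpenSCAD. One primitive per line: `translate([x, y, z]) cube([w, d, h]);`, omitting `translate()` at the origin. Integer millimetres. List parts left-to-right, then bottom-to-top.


cube([20, 260, 1580]);
translate([20, 0, 0]) cube([1040, 260, 20]);
translate([20, 0, 340]) cube([1040, 260, 20]);
translate([20, 0, 480]) cube([1040, 260, 20]);
translate([20, 0, 1420]) cube([1040, 260, 20]);
translate([20, 0, 1480]) cube([1040, 260, 20]);
translate([20, 0, 1560]) cube([1040, 260, 20]);
translate([1060, 0, 0]) cube([20, 260, 1580]);


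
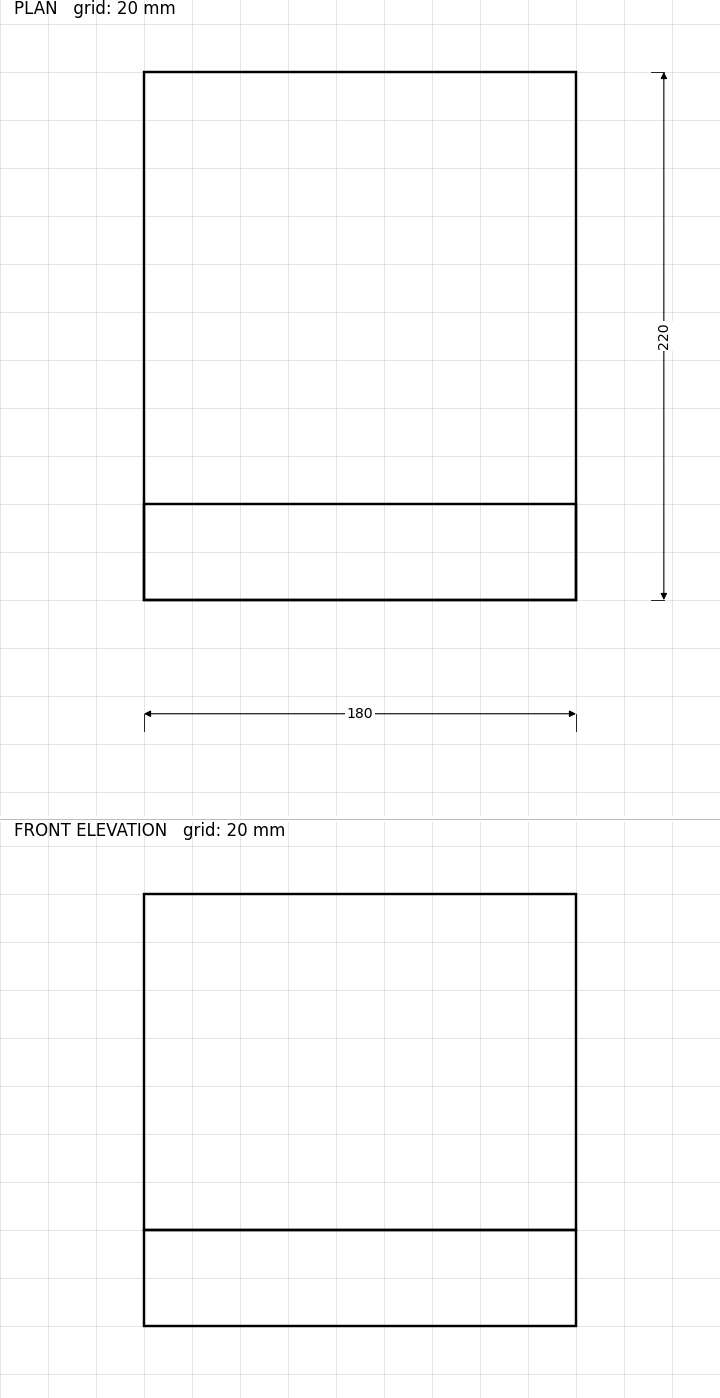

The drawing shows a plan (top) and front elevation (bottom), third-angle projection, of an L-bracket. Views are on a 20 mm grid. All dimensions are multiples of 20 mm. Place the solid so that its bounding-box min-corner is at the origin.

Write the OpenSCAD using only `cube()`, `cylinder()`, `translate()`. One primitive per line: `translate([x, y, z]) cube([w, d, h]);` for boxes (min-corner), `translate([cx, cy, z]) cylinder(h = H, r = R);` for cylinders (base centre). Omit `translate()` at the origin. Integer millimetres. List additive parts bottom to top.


cube([180, 220, 40]);
translate([0, 0, 40]) cube([180, 40, 140]);
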